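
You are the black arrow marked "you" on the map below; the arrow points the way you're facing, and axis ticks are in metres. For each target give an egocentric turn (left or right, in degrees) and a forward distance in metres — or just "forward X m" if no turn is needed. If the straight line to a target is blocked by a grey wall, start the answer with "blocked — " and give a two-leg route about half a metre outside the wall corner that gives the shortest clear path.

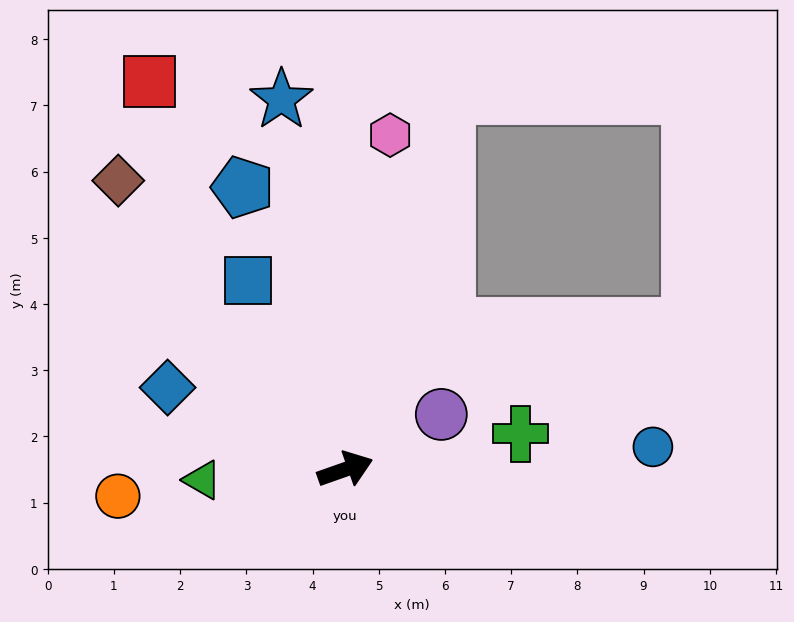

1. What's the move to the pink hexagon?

turn left 63°, forward 5.1 m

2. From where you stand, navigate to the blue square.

turn left 98°, forward 3.2 m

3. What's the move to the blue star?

turn left 80°, forward 5.7 m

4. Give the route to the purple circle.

turn left 10°, forward 1.7 m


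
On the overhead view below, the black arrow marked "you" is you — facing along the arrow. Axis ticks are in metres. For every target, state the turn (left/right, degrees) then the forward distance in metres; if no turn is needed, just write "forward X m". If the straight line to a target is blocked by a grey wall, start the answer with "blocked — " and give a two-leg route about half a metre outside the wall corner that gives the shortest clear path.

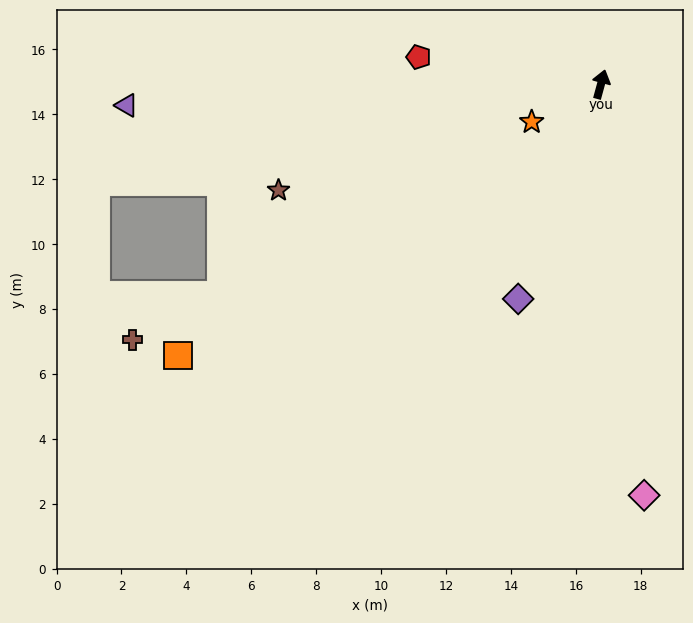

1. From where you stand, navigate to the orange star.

turn left 134°, forward 2.4 m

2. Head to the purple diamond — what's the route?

turn left 174°, forward 7.1 m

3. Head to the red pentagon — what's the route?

turn left 97°, forward 5.7 m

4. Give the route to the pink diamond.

turn right 159°, forward 12.7 m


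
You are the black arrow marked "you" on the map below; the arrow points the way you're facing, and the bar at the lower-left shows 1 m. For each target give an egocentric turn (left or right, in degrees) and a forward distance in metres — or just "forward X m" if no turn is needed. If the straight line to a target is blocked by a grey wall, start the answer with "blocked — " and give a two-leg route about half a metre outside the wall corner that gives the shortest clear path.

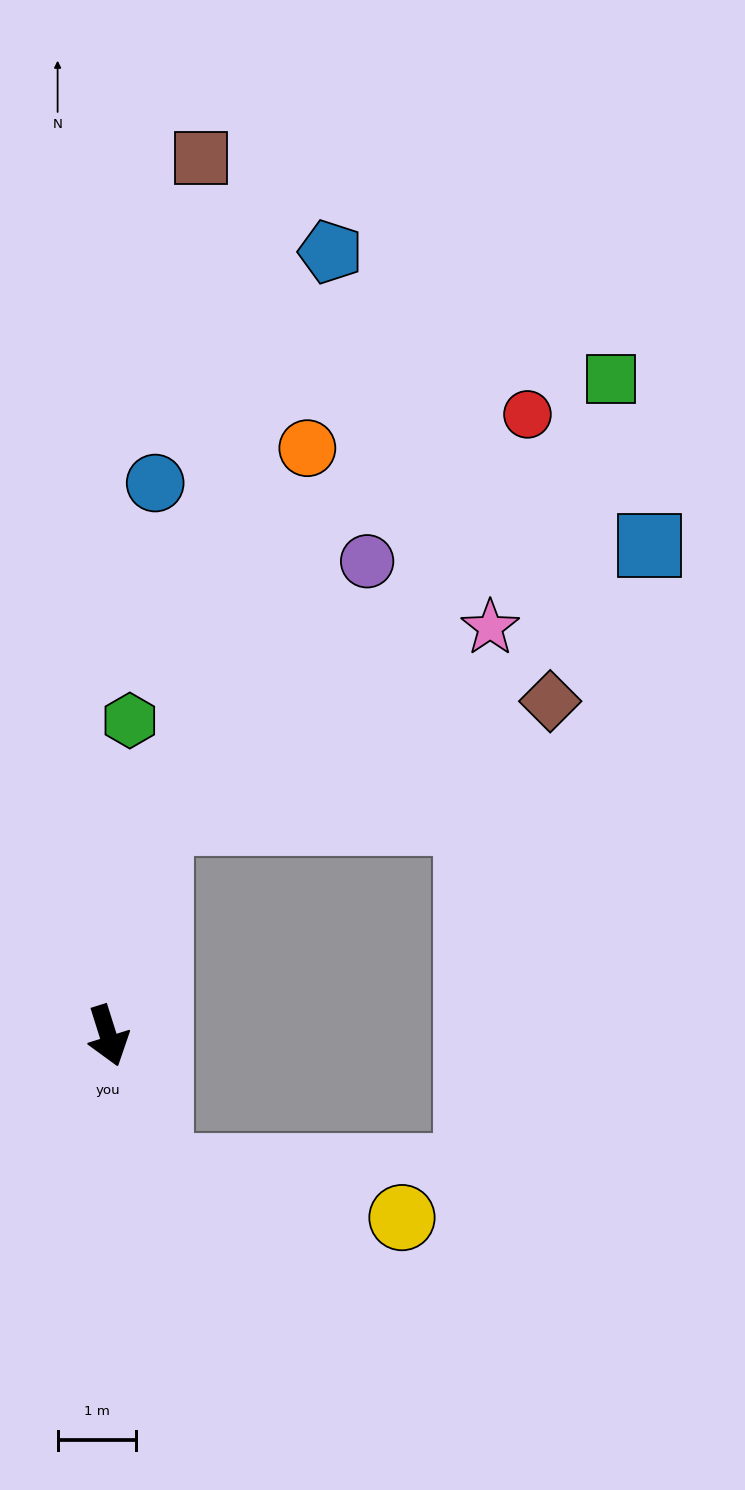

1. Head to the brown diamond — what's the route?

blocked — turn left 149°, forward 2.8 m, then turn right 59°, forward 5.2 m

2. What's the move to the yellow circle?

blocked — turn left 4°, forward 1.8 m, then turn left 57°, forward 3.2 m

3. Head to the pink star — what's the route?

blocked — turn left 149°, forward 2.8 m, then turn right 46°, forward 4.9 m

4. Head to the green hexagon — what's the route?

turn left 159°, forward 4.0 m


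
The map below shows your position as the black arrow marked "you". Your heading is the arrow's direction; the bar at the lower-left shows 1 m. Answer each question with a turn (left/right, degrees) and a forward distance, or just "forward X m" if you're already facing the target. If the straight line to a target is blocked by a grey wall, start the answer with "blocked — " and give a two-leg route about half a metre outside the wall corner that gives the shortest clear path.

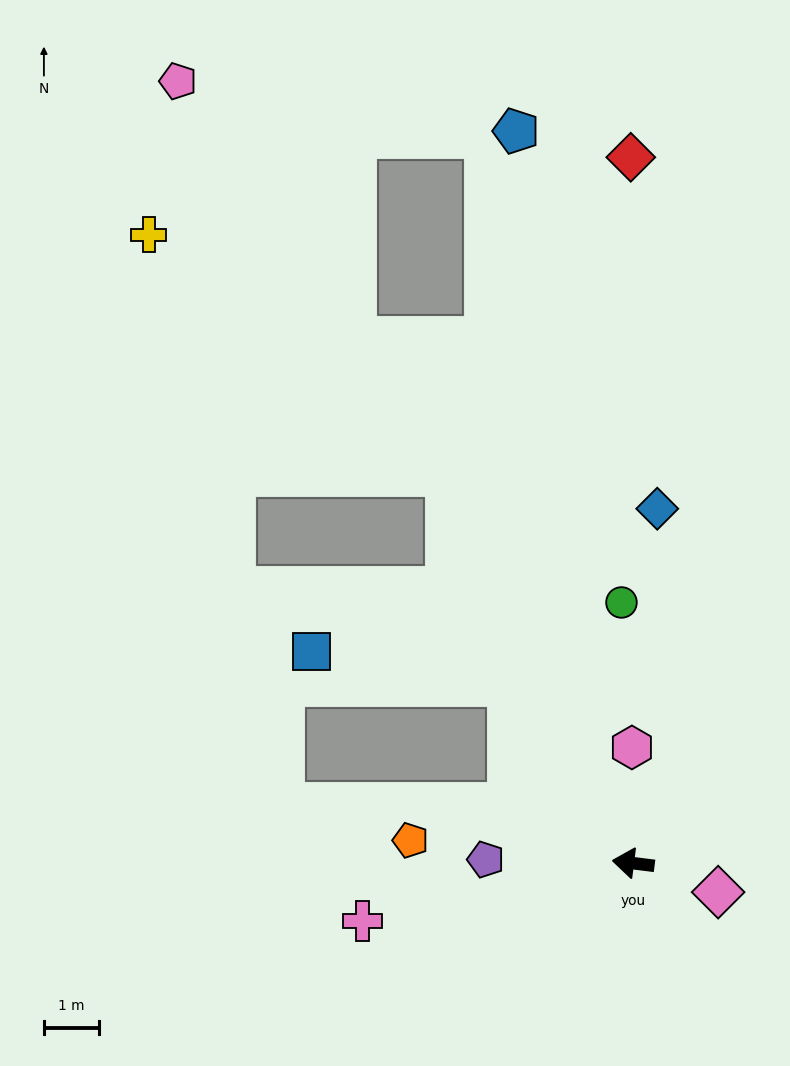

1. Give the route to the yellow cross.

blocked — turn right 58°, forward 7.9 m, then turn left 27°, forward 7.0 m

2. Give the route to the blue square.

blocked — turn right 48°, forward 4.0 m, then turn left 46°, forward 3.7 m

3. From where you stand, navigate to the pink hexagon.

turn right 82°, forward 2.1 m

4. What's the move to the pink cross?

turn left 19°, forward 5.1 m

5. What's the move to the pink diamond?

turn left 168°, forward 1.6 m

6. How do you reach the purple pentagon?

turn left 6°, forward 2.7 m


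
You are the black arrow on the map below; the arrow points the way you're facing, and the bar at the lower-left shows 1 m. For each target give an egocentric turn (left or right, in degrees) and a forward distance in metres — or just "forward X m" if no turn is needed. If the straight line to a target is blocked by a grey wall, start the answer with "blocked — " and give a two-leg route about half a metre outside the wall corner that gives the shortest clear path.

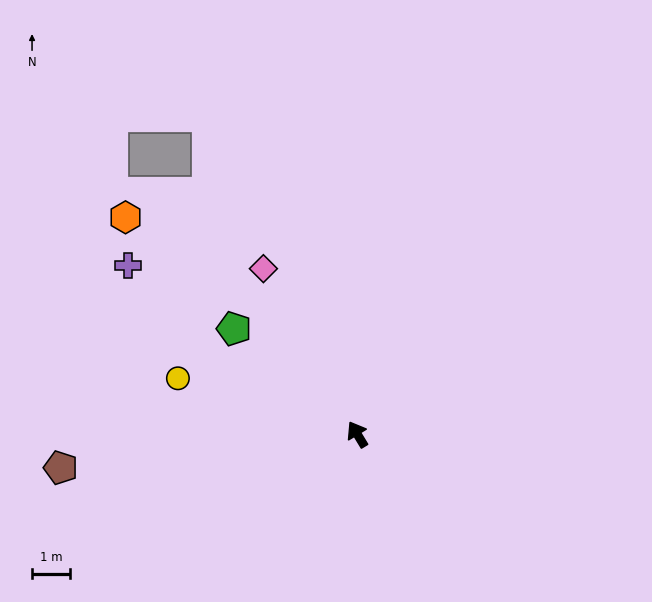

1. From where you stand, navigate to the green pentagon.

turn left 18°, forward 4.3 m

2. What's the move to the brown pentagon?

turn left 65°, forward 7.9 m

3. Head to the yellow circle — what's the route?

turn left 41°, forward 5.0 m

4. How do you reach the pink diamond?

forward 5.0 m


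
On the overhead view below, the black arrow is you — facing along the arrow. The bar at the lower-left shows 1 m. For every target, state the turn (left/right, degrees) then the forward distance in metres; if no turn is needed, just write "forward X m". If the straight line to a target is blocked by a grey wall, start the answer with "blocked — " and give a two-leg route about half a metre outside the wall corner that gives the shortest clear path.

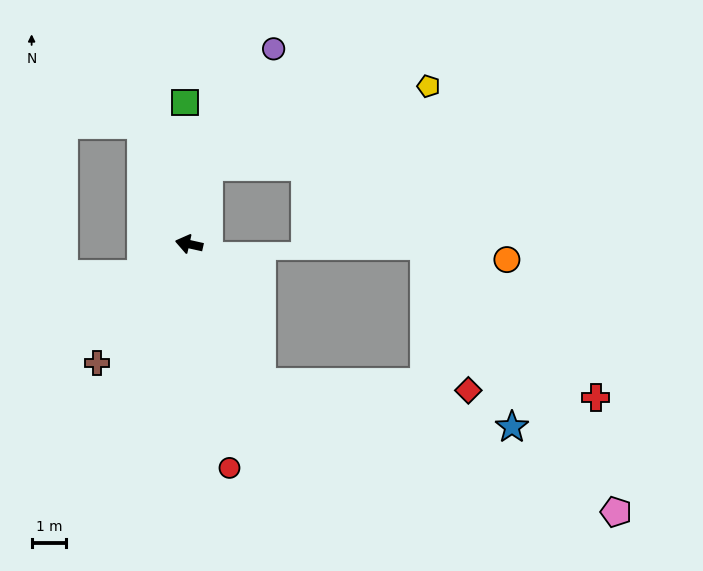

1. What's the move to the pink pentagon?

blocked — turn left 130°, forward 4.5 m, then turn left 43°, forward 11.0 m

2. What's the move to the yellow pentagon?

blocked — turn right 91°, forward 2.3 m, then turn right 56°, forward 6.8 m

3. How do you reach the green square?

turn right 76°, forward 4.1 m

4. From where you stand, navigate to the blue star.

blocked — turn left 130°, forward 4.5 m, then turn left 53°, forward 7.4 m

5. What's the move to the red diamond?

blocked — turn left 130°, forward 4.5 m, then turn left 60°, forward 6.0 m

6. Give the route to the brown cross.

turn left 65°, forward 4.4 m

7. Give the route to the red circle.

turn left 113°, forward 6.6 m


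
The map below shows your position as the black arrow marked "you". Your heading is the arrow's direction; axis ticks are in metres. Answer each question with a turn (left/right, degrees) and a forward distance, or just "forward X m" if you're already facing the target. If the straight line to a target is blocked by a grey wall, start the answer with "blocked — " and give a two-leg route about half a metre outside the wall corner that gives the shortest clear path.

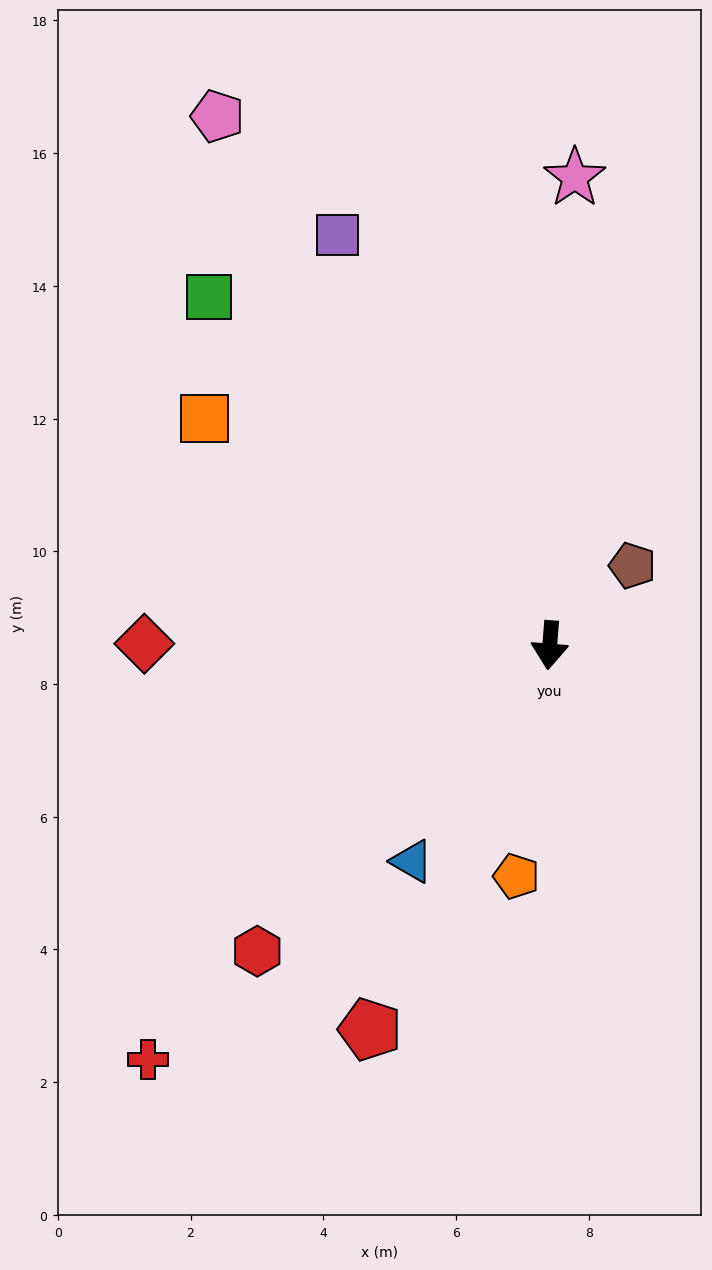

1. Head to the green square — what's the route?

turn right 131°, forward 7.3 m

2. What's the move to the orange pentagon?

turn right 4°, forward 3.5 m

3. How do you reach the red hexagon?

turn right 39°, forward 6.4 m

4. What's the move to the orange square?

turn right 119°, forward 6.2 m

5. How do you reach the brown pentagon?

turn left 139°, forward 1.7 m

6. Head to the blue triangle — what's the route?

turn right 28°, forward 3.9 m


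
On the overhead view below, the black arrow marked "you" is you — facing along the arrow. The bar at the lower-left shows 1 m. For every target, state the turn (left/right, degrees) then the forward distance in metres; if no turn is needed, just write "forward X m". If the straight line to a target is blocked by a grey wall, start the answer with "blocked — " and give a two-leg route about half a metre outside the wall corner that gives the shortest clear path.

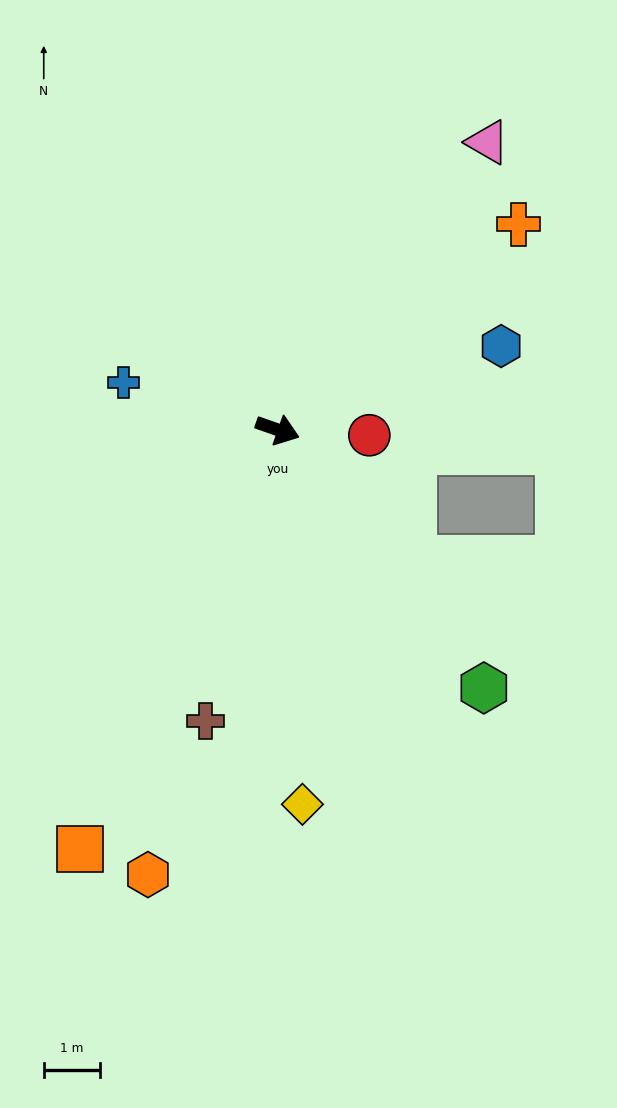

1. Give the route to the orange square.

turn right 96°, forward 8.2 m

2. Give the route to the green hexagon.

turn right 32°, forward 5.8 m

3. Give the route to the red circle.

turn left 16°, forward 1.6 m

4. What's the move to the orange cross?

turn left 60°, forward 5.6 m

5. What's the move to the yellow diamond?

turn right 67°, forward 6.6 m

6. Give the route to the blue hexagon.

turn left 40°, forward 4.2 m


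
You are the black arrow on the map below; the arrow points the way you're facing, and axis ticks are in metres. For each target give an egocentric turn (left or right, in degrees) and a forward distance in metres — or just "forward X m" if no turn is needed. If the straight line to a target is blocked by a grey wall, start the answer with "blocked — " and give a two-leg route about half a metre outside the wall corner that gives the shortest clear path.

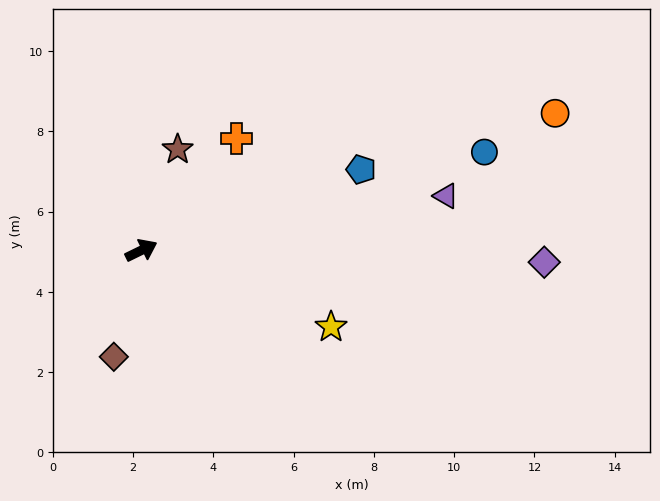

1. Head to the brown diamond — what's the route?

turn right 131°, forward 2.7 m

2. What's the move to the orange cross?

turn left 24°, forward 3.7 m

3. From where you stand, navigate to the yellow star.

turn right 48°, forward 5.1 m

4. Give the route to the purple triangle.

turn right 16°, forward 7.7 m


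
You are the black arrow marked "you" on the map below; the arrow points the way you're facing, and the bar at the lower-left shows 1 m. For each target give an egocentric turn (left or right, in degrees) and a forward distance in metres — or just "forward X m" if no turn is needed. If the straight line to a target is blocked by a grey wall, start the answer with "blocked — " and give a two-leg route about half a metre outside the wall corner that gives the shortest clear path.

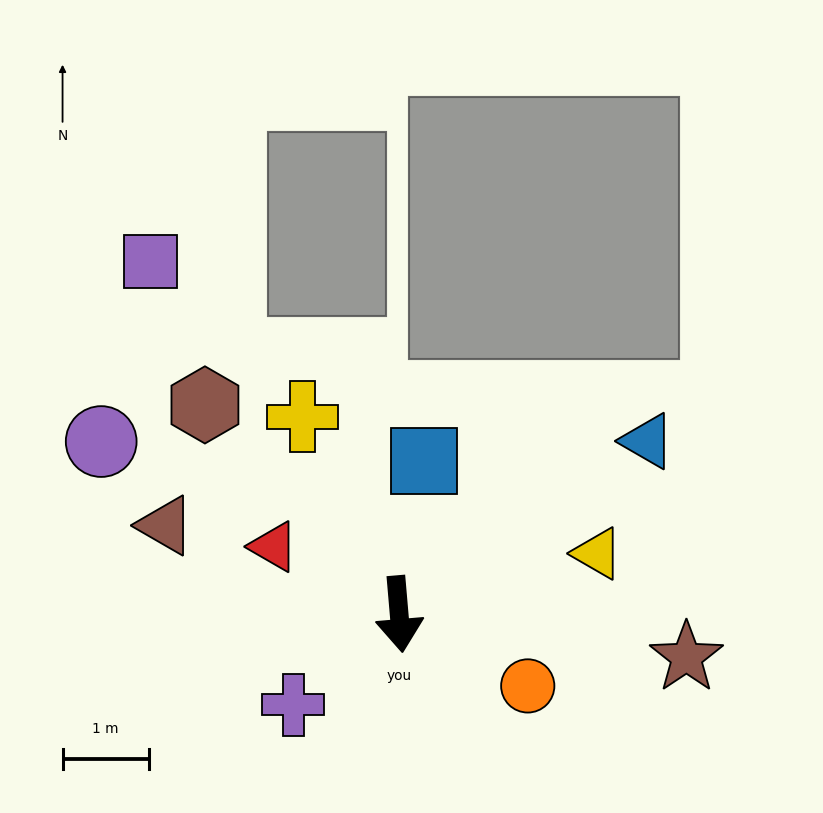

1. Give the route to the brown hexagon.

turn right 142°, forward 3.3 m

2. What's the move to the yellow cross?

turn right 159°, forward 2.6 m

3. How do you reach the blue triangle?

turn left 120°, forward 3.5 m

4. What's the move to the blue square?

turn left 166°, forward 1.8 m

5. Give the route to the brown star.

turn left 77°, forward 3.4 m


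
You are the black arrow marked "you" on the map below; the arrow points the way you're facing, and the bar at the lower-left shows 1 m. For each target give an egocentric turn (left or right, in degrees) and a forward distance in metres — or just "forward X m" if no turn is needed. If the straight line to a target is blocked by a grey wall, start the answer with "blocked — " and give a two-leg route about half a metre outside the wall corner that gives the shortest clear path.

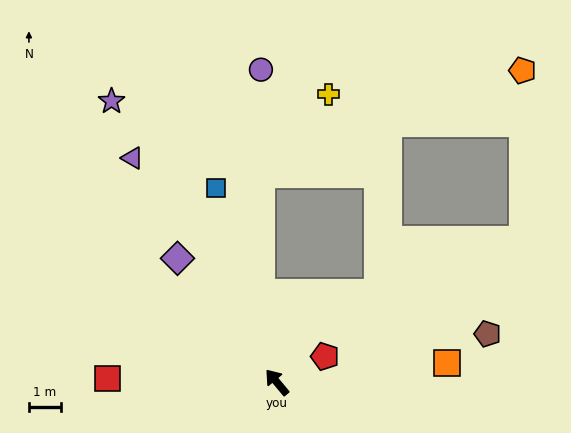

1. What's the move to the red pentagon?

turn right 102°, forward 1.7 m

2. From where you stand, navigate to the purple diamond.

forward 4.9 m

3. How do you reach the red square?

turn left 49°, forward 5.3 m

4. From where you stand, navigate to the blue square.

turn right 22°, forward 6.3 m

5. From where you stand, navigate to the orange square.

turn right 123°, forward 5.3 m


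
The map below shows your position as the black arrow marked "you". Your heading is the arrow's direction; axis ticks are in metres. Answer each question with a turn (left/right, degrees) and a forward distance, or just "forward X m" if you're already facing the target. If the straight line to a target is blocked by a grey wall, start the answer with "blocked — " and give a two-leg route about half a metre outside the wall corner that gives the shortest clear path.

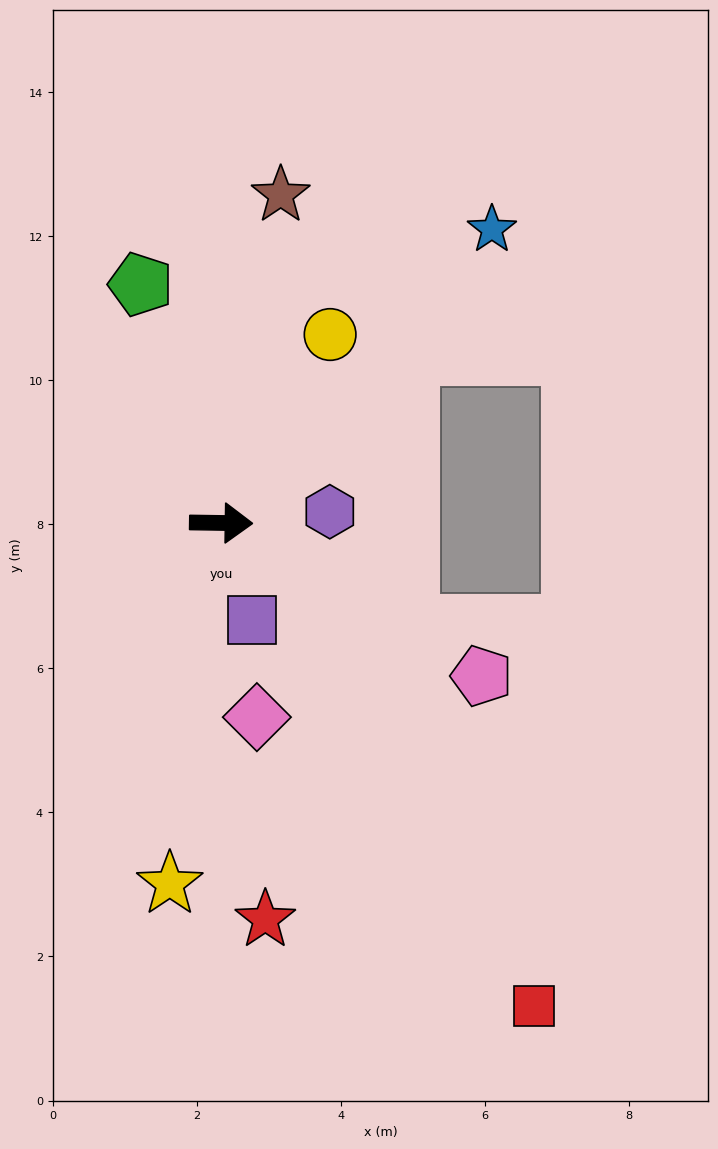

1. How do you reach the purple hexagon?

turn left 7°, forward 1.5 m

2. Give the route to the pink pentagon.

turn right 30°, forward 4.2 m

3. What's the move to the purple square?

turn right 72°, forward 1.4 m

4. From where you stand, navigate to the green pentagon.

turn left 110°, forward 3.5 m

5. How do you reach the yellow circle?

turn left 61°, forward 3.0 m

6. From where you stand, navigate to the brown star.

turn left 81°, forward 4.6 m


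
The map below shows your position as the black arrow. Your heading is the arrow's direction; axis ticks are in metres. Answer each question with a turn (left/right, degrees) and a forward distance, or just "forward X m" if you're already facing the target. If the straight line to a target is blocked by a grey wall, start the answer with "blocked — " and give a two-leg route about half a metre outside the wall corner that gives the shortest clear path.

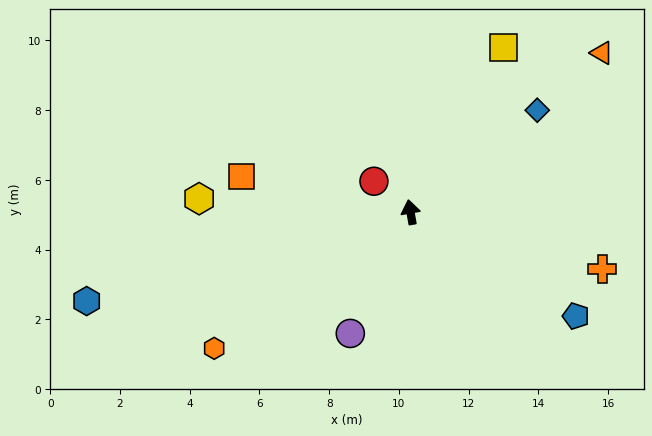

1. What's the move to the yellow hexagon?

turn left 76°, forward 6.1 m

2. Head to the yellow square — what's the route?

turn right 39°, forward 5.4 m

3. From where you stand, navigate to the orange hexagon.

turn left 115°, forward 6.9 m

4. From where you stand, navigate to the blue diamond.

turn right 61°, forward 4.7 m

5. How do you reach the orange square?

turn left 68°, forward 5.0 m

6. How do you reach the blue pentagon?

turn right 132°, forward 5.6 m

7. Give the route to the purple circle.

turn left 144°, forward 3.9 m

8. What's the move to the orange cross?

turn right 116°, forward 5.7 m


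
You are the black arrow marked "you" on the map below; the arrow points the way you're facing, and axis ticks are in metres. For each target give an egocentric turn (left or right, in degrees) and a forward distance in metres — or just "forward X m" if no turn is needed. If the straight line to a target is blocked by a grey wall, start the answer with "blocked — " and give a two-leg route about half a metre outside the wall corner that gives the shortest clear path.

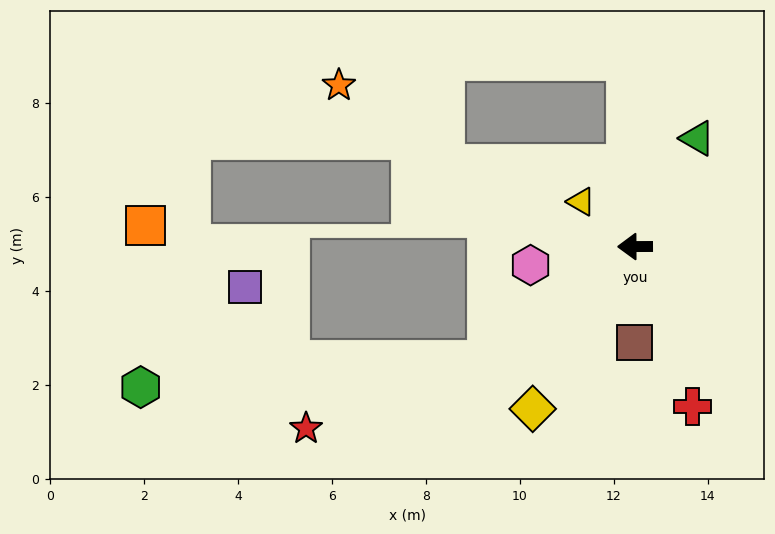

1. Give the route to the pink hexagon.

turn left 10°, forward 2.3 m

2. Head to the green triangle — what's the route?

turn right 120°, forward 2.7 m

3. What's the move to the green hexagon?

blocked — turn left 37°, forward 4.0 m, then turn right 33°, forward 7.4 m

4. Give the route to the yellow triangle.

turn right 40°, forward 1.5 m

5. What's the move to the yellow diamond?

turn left 58°, forward 4.1 m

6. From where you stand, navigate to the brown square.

turn left 89°, forward 2.0 m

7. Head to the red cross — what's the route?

turn left 109°, forward 3.6 m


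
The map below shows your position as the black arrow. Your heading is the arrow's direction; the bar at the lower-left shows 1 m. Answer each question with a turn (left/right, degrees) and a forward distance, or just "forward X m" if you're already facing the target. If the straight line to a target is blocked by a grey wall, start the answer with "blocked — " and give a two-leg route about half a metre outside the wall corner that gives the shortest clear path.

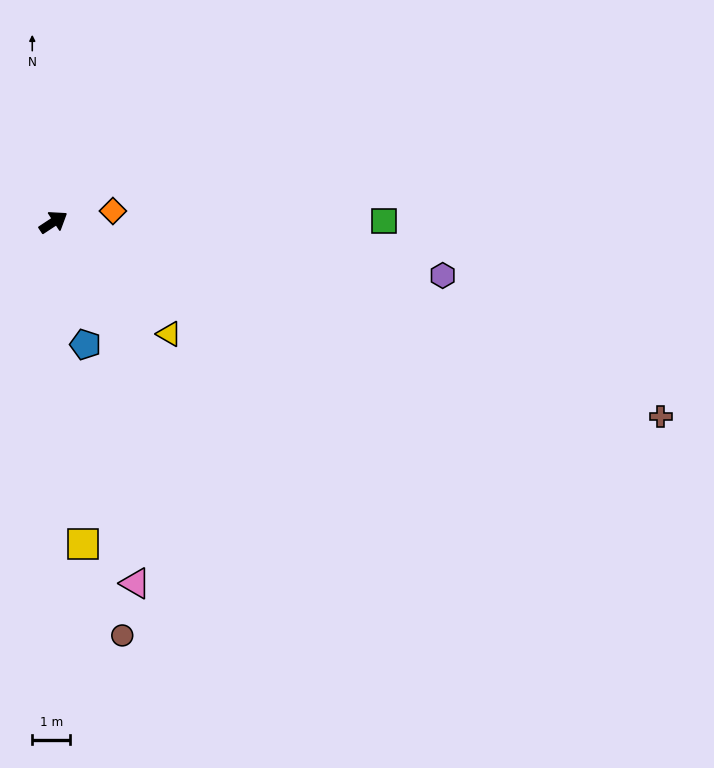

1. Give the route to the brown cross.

turn right 51°, forward 16.9 m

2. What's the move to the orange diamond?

turn right 23°, forward 1.6 m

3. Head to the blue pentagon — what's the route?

turn right 109°, forward 3.3 m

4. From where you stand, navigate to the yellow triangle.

turn right 77°, forward 4.3 m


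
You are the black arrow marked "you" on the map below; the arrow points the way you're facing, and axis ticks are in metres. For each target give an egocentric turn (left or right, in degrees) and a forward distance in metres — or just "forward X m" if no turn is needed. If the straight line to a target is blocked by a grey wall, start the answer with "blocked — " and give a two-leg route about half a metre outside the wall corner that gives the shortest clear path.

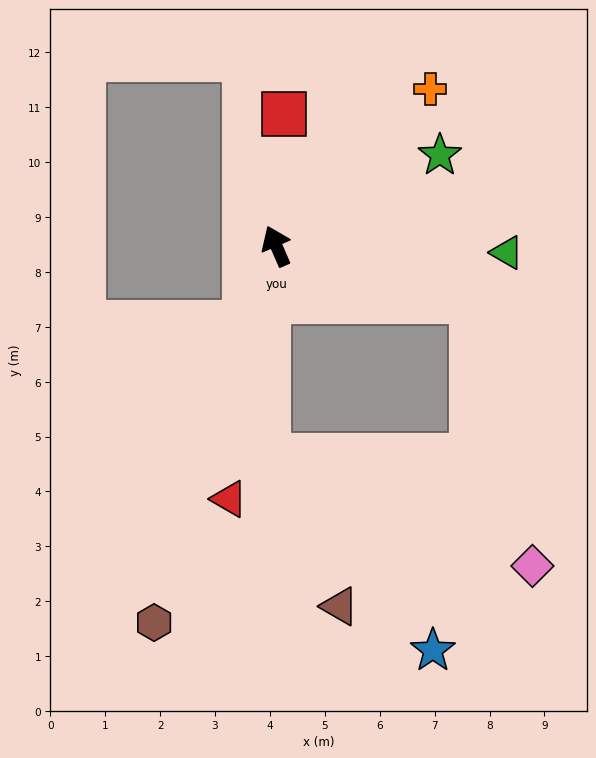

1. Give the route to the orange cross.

turn right 68°, forward 4.0 m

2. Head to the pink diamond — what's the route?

blocked — turn right 129°, forward 3.7 m, then turn right 62°, forward 5.0 m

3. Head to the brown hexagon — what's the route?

turn left 139°, forward 7.2 m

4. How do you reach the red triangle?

turn left 146°, forward 4.7 m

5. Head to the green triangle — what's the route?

turn right 115°, forward 4.2 m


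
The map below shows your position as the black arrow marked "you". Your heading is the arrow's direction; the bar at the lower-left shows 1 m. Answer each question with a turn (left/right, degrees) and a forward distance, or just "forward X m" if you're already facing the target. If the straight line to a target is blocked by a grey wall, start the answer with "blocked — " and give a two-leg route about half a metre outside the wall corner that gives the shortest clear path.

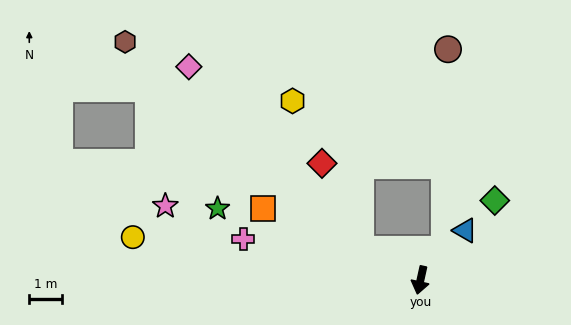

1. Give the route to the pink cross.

turn right 91°, forward 5.6 m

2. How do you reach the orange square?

turn right 102°, forward 5.3 m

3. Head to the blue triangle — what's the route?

turn left 151°, forward 2.0 m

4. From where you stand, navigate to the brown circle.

blocked — turn left 155°, forward 1.2 m, then turn left 36°, forward 6.1 m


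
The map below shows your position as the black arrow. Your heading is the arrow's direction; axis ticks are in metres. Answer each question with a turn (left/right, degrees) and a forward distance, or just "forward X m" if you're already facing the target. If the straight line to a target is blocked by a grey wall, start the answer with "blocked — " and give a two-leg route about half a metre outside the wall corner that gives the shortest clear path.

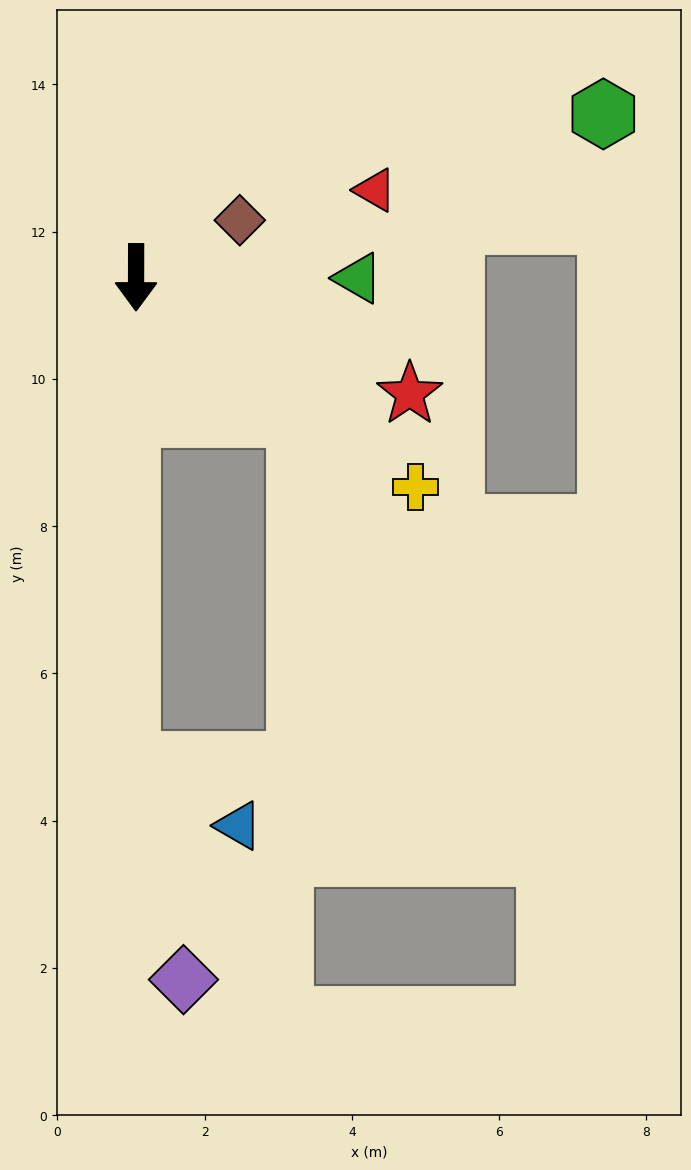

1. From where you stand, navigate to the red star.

turn left 67°, forward 4.0 m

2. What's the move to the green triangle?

turn left 90°, forward 3.0 m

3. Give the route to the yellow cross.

turn left 53°, forward 4.7 m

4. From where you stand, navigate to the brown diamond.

turn left 119°, forward 1.6 m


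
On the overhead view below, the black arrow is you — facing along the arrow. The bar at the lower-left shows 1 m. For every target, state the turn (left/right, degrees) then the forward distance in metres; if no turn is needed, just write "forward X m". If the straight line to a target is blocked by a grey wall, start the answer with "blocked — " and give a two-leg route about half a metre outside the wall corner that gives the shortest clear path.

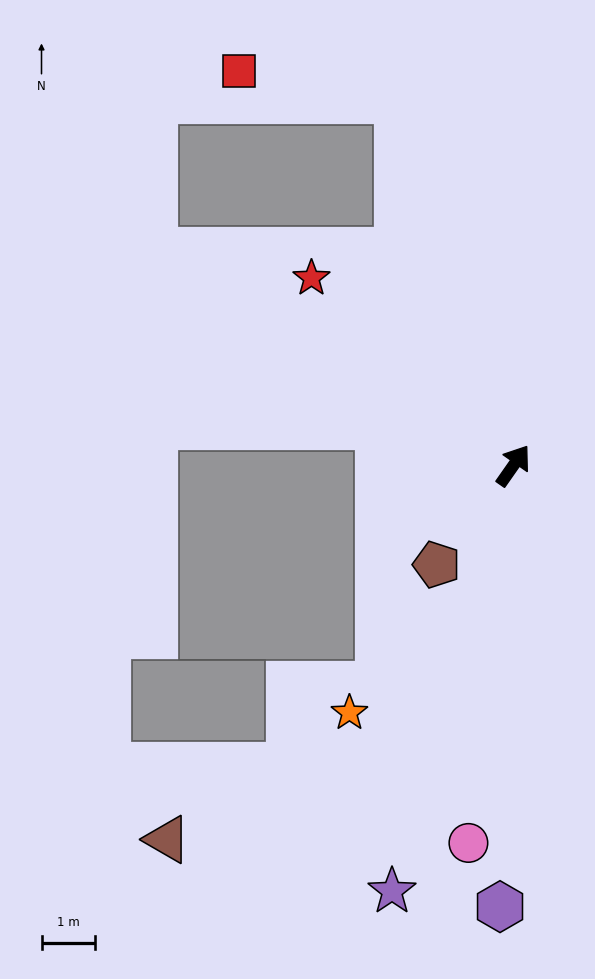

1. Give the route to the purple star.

turn right 161°, forward 8.3 m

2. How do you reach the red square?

blocked — turn left 53°, forward 7.1 m, then turn left 61°, forward 3.0 m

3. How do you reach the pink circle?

turn right 152°, forward 7.1 m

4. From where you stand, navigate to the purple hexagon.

turn right 147°, forward 8.2 m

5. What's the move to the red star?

turn left 82°, forward 5.1 m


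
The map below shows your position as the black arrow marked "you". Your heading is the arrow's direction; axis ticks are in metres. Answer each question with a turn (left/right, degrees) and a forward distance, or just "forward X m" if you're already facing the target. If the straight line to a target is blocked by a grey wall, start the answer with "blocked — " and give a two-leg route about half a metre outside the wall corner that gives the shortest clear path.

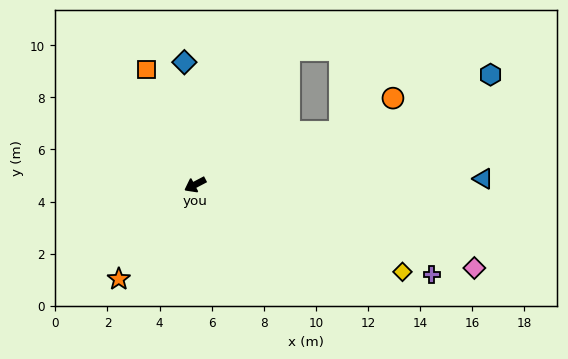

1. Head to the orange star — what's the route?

turn left 23°, forward 4.7 m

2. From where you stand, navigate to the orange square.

turn right 95°, forward 4.8 m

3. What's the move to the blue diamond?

turn right 113°, forward 4.7 m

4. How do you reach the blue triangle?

turn left 153°, forward 11.1 m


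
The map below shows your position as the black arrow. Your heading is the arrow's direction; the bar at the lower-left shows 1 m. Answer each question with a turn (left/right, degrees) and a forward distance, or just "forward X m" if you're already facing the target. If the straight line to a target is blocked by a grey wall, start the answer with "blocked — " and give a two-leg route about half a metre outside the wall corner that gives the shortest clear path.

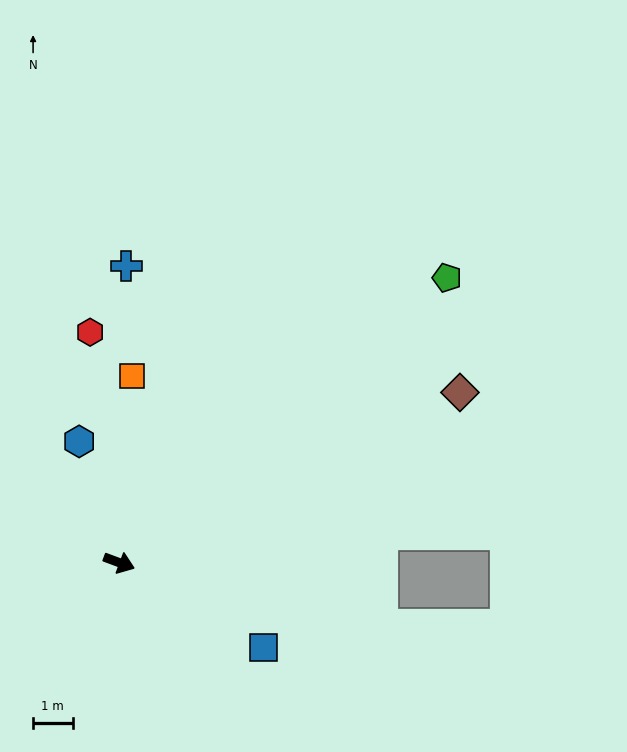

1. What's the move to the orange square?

turn left 106°, forward 4.7 m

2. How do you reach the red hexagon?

turn left 118°, forward 5.9 m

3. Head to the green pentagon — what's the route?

turn left 61°, forward 11.0 m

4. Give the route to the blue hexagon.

turn left 129°, forward 3.2 m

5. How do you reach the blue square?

turn right 10°, forward 4.2 m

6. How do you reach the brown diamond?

turn left 47°, forward 9.7 m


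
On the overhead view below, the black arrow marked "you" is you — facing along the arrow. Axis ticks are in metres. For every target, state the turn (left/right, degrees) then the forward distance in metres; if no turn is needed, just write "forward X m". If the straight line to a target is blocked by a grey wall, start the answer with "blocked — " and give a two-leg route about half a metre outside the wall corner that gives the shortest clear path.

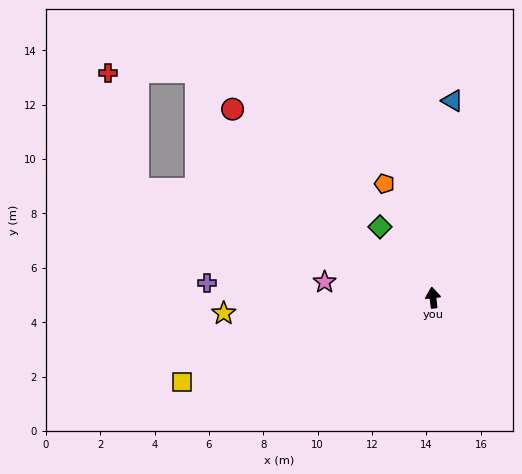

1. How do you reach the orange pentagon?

turn left 16°, forward 4.6 m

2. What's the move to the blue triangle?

turn right 12°, forward 7.3 m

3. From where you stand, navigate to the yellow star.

turn left 88°, forward 7.7 m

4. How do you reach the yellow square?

turn left 102°, forward 9.7 m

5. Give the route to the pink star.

turn left 75°, forward 4.0 m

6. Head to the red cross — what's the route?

blocked — turn left 63°, forward 11.6 m, then turn right 55°, forward 4.4 m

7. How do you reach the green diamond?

turn left 30°, forward 3.3 m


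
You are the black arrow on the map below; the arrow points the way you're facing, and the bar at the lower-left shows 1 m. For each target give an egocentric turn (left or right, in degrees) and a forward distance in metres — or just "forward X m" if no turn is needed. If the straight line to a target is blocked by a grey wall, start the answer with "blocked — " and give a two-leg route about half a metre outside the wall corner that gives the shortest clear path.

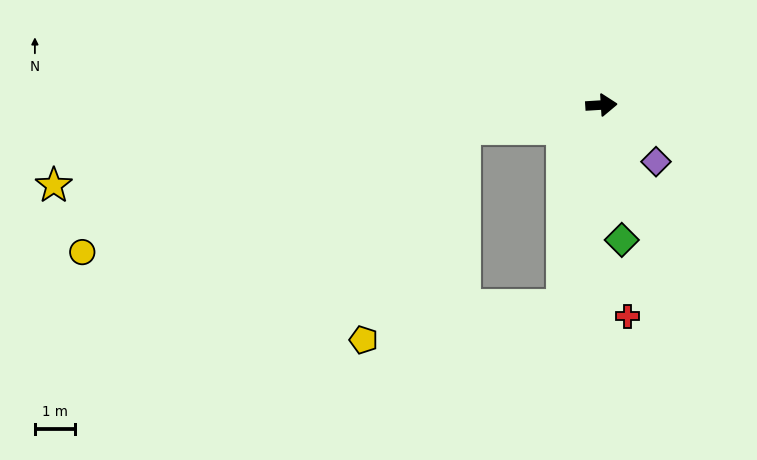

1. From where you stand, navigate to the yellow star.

turn right 175°, forward 13.8 m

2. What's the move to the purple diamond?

turn right 50°, forward 2.0 m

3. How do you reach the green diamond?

turn right 85°, forward 3.4 m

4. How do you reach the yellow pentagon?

blocked — turn right 174°, forward 3.5 m, then turn left 55°, forward 5.9 m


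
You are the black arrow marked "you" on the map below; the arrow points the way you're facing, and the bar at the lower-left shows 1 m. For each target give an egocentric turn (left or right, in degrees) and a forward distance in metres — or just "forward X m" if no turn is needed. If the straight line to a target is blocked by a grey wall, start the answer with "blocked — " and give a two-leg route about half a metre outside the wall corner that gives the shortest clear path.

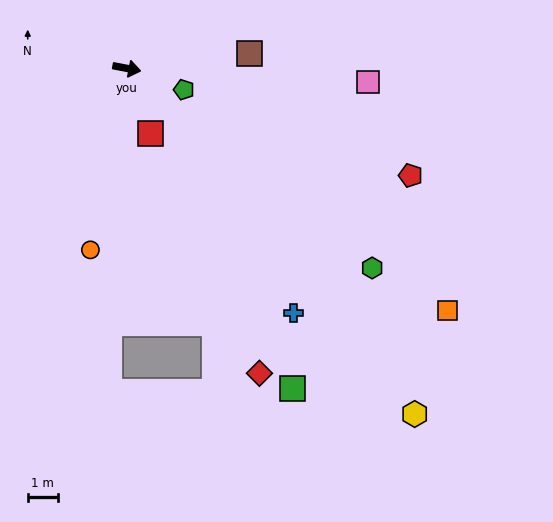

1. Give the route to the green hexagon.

turn right 28°, forward 10.4 m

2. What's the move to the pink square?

turn left 7°, forward 8.0 m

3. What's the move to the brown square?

turn left 18°, forward 4.1 m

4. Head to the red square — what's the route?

turn right 59°, forward 2.3 m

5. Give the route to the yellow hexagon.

turn right 39°, forward 14.8 m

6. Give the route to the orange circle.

turn right 90°, forward 6.1 m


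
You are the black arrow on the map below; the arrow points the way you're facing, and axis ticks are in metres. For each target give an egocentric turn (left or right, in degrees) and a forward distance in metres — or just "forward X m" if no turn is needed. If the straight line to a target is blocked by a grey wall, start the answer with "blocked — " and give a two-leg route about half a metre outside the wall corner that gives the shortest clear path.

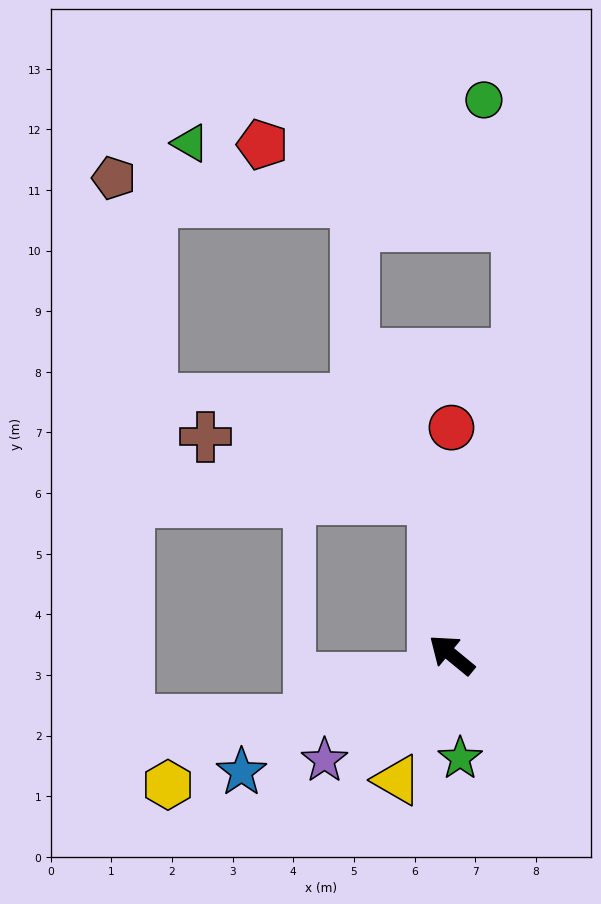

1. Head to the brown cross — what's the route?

blocked — turn right 44°, forward 2.6 m, then turn left 68°, forward 3.9 m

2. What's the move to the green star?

turn left 134°, forward 1.7 m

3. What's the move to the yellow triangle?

turn left 106°, forward 2.3 m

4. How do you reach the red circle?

turn right 51°, forward 3.7 m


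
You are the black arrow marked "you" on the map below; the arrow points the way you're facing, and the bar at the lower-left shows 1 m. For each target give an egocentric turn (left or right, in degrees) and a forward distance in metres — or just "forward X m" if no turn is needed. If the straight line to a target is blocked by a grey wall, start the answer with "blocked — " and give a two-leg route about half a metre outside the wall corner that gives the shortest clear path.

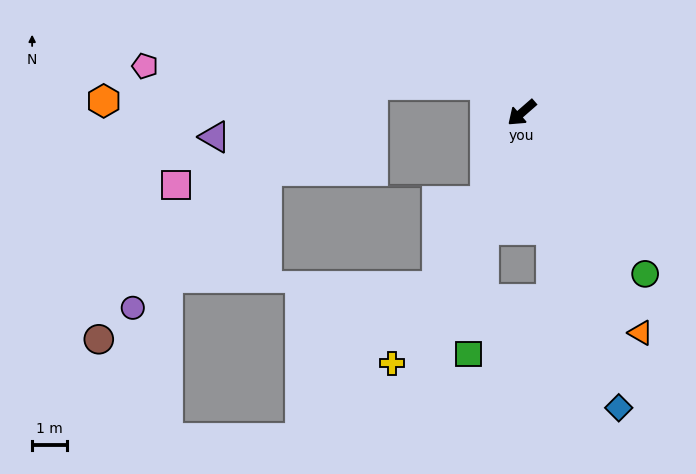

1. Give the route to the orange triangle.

turn left 77°, forward 7.1 m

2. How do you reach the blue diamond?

turn left 67°, forward 8.8 m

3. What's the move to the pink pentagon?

blocked — turn right 78°, forward 1.3 m, then turn left 34°, forward 9.7 m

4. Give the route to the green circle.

turn left 86°, forward 5.8 m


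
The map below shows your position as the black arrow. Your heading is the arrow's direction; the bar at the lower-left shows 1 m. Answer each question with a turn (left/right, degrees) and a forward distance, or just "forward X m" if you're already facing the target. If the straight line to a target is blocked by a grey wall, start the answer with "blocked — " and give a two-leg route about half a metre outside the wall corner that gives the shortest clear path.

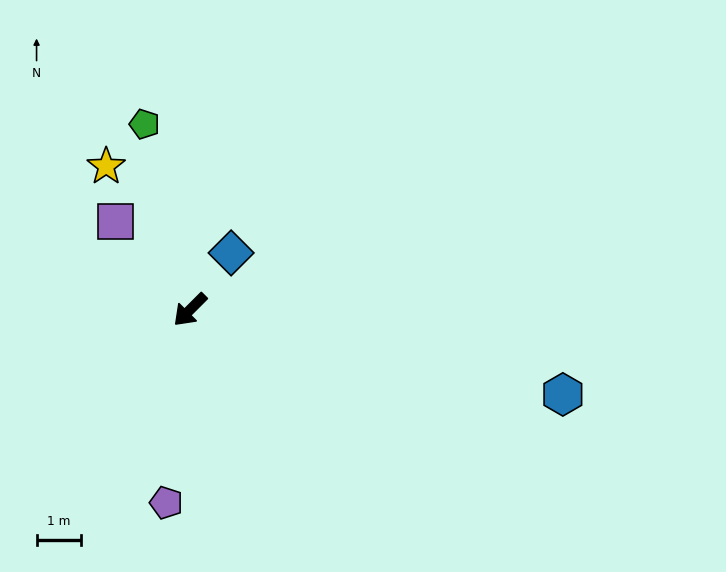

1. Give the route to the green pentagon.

turn right 121°, forward 4.3 m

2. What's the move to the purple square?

turn right 95°, forward 2.6 m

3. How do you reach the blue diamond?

turn right 171°, forward 1.6 m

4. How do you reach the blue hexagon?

turn left 122°, forward 8.5 m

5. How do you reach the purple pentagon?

turn left 38°, forward 4.3 m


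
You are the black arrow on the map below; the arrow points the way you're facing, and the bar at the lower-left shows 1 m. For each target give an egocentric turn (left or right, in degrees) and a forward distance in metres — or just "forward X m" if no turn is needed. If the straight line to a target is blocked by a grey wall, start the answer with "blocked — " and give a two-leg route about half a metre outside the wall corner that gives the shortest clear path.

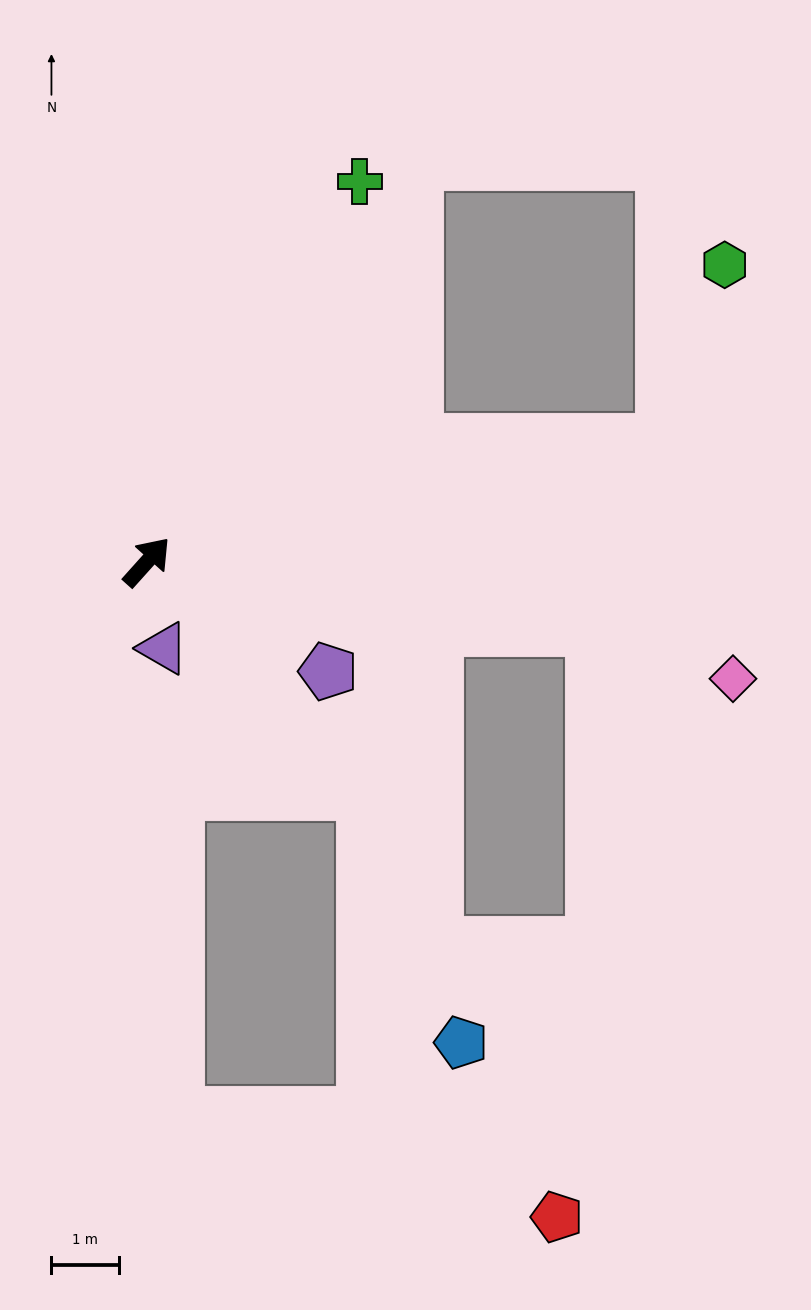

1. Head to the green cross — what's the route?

turn left 13°, forward 6.4 m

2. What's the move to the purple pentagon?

turn right 79°, forward 3.1 m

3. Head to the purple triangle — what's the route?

turn right 127°, forward 1.3 m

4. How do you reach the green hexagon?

blocked — turn right 35°, forward 7.8 m, then turn left 58°, forward 2.8 m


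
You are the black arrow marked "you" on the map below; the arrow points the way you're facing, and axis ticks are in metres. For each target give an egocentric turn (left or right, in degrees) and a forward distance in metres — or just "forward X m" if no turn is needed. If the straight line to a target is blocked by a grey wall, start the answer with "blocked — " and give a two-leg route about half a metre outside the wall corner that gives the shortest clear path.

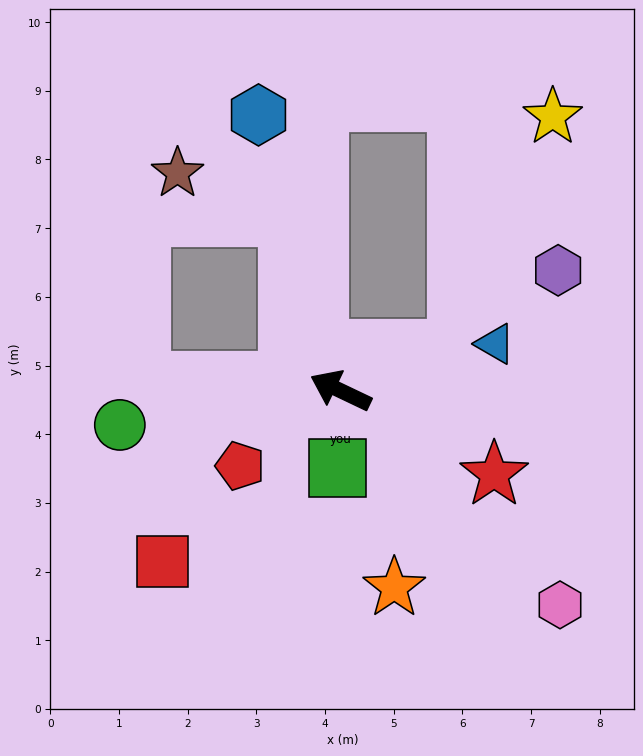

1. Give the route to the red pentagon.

turn left 62°, forward 1.8 m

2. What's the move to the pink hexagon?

turn left 161°, forward 4.5 m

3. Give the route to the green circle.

turn left 34°, forward 3.3 m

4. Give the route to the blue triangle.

turn right 138°, forward 2.4 m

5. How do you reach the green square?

turn left 113°, forward 1.1 m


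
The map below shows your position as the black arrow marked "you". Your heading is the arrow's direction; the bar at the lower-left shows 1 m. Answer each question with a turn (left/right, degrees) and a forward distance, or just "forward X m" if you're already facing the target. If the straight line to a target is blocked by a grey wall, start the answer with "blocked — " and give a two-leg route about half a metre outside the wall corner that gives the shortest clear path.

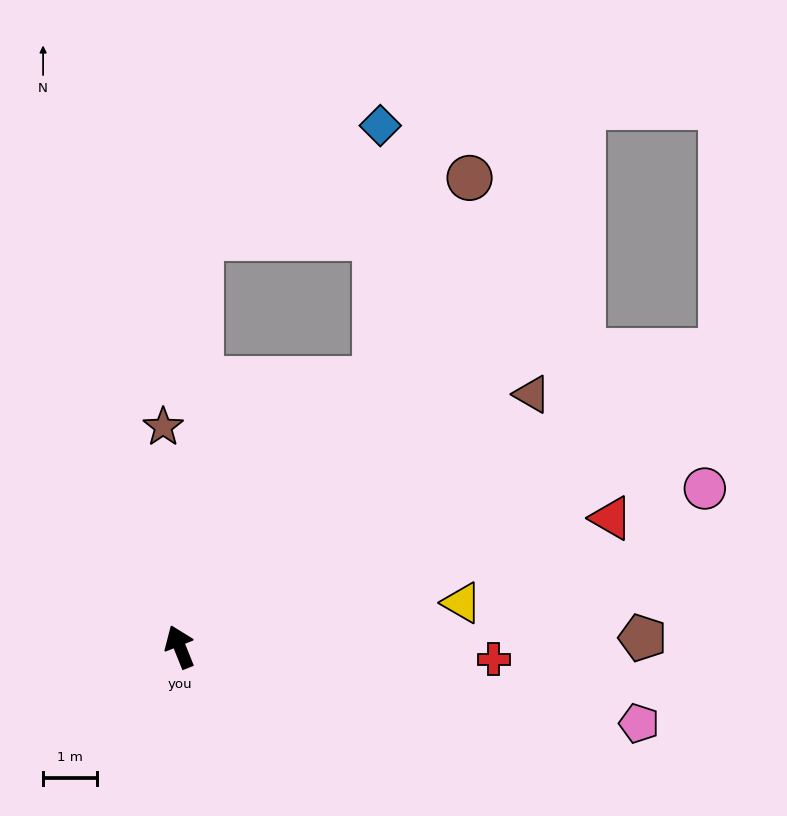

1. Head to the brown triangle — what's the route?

turn right 76°, forward 8.0 m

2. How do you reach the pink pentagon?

turn right 121°, forward 8.6 m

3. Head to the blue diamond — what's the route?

blocked — turn right 58°, forward 6.1 m, then turn left 35°, forward 4.7 m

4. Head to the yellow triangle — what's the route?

turn right 103°, forward 5.3 m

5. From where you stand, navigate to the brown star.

turn right 18°, forward 4.1 m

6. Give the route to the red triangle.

turn right 95°, forward 8.3 m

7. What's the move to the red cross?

turn right 114°, forward 5.8 m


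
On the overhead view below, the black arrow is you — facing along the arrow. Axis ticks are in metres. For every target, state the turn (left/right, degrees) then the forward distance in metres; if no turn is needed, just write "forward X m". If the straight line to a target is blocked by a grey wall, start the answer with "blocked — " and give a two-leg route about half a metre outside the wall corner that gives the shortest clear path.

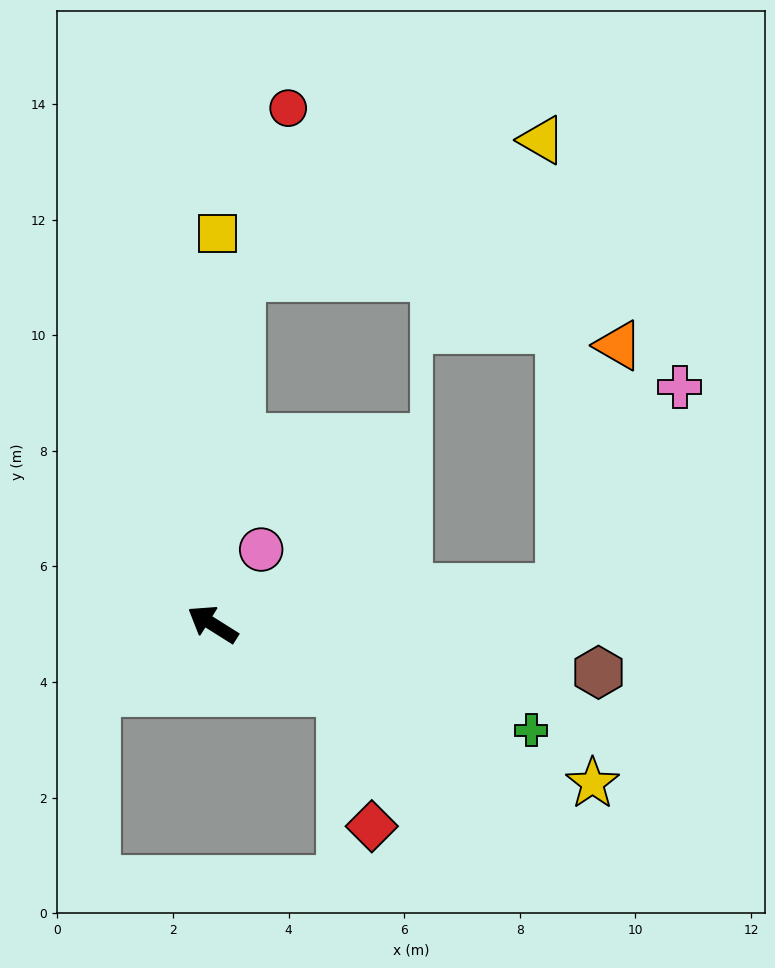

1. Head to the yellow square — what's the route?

turn right 59°, forward 6.8 m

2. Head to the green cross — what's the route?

turn right 166°, forward 5.8 m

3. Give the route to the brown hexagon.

turn right 155°, forward 6.7 m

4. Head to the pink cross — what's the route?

blocked — turn right 142°, forward 6.0 m, then turn left 53°, forward 4.1 m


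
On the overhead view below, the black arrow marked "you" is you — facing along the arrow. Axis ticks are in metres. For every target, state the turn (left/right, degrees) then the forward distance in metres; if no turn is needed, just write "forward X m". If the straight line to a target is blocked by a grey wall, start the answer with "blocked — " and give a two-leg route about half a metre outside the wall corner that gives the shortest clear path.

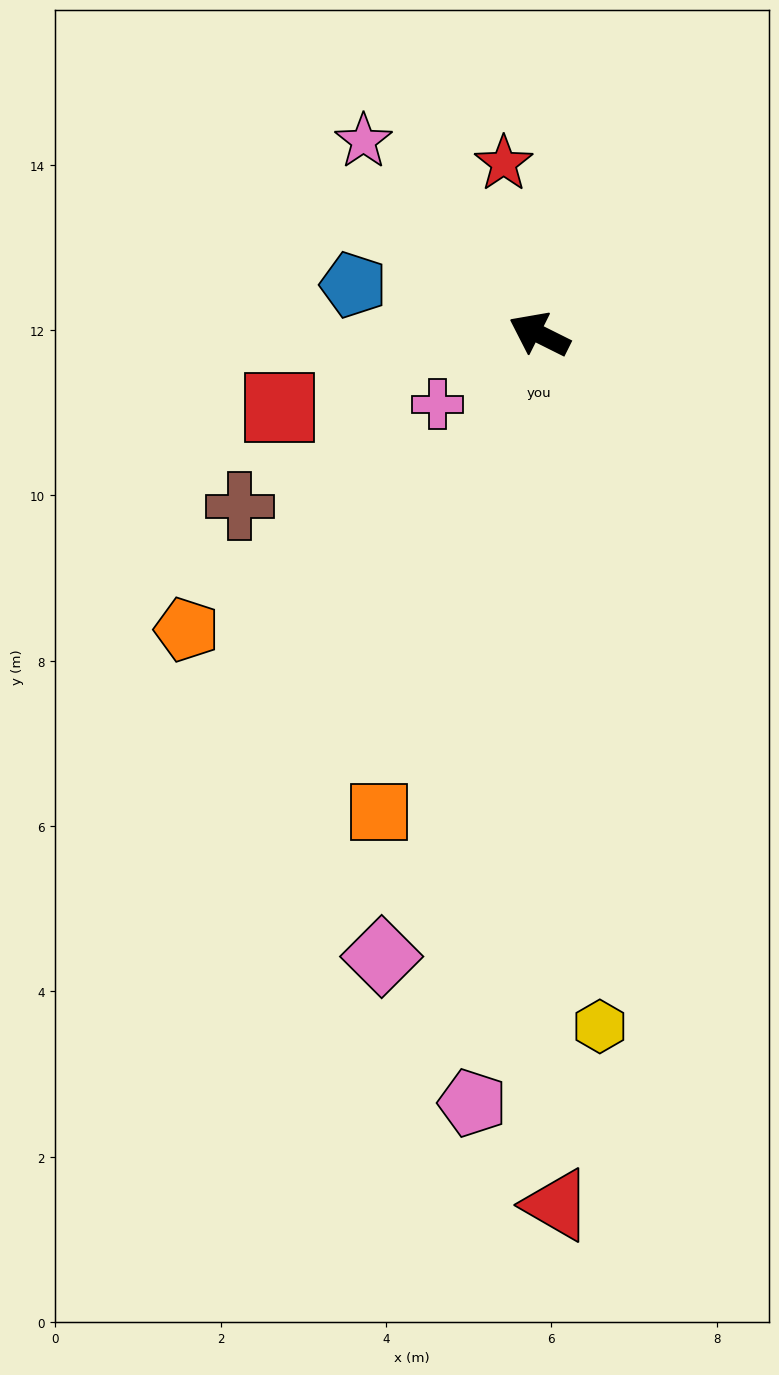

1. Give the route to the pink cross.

turn left 61°, forward 1.5 m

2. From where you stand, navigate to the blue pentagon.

turn left 12°, forward 2.3 m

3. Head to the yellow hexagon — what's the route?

turn left 122°, forward 8.4 m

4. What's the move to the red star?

turn right 52°, forward 2.1 m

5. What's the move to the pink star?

turn right 21°, forward 3.2 m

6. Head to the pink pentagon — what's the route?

turn left 112°, forward 9.3 m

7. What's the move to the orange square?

turn left 98°, forward 6.1 m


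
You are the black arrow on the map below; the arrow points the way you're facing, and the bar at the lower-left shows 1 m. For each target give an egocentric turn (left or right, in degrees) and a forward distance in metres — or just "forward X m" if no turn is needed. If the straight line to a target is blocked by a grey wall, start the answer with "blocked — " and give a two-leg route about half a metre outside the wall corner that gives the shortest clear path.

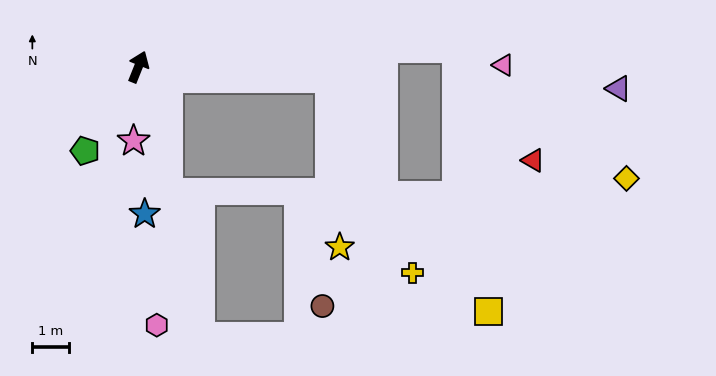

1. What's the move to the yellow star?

blocked — turn right 71°, forward 5.3 m, then turn right 84°, forward 4.7 m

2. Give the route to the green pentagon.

turn left 169°, forward 2.7 m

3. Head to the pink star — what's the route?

turn right 162°, forward 2.0 m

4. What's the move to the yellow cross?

blocked — turn right 71°, forward 5.3 m, then turn right 65°, forward 5.8 m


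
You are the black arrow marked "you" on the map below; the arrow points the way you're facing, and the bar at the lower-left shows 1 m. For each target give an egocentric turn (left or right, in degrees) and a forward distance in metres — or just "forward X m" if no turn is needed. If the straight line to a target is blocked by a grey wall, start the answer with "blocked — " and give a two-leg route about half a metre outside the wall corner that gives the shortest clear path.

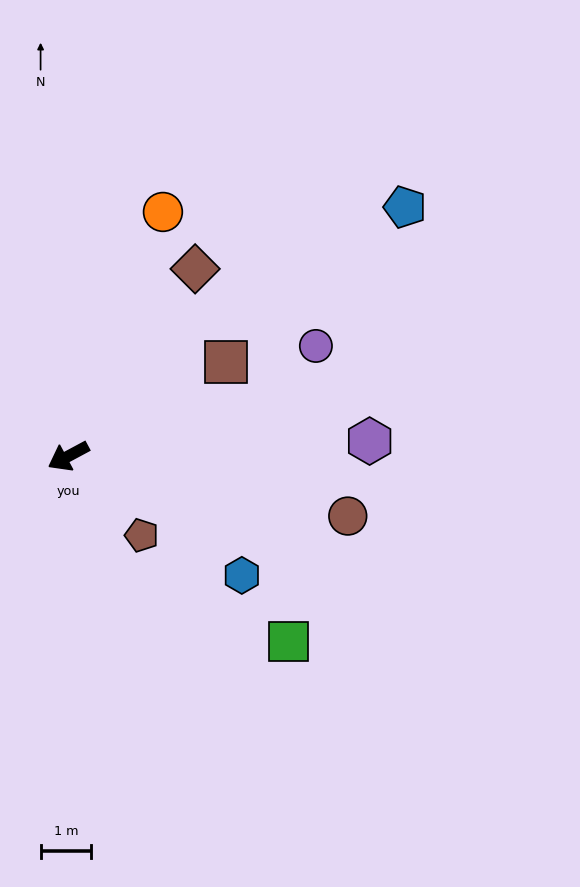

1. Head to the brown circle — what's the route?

turn left 140°, forward 5.6 m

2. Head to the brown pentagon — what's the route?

turn left 105°, forward 2.1 m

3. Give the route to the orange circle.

turn right 139°, forward 5.2 m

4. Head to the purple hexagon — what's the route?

turn left 155°, forward 6.0 m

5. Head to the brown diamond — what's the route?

turn right 152°, forward 4.5 m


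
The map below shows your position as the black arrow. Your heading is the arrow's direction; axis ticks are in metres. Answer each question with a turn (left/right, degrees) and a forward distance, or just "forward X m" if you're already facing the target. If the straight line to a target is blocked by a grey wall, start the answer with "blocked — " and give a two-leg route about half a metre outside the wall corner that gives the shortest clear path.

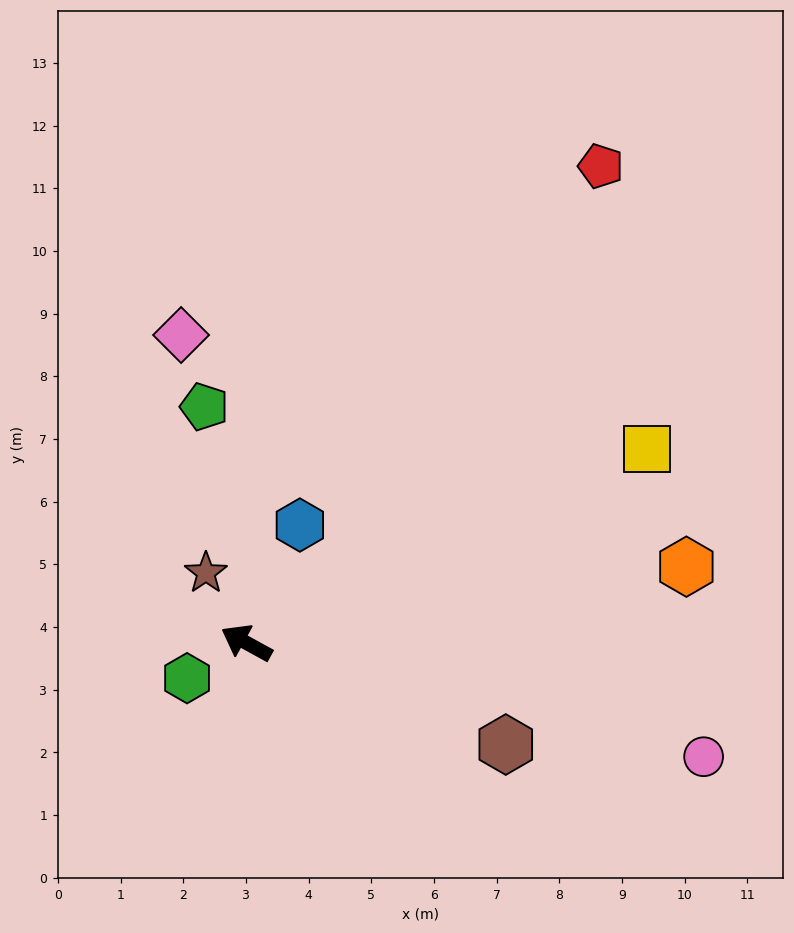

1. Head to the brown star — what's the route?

turn right 31°, forward 1.3 m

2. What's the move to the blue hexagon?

turn right 86°, forward 2.1 m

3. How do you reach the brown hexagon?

turn right 173°, forward 4.4 m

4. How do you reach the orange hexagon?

turn right 141°, forward 7.1 m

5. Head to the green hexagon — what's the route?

turn left 60°, forward 1.1 m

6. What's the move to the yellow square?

turn right 125°, forward 7.1 m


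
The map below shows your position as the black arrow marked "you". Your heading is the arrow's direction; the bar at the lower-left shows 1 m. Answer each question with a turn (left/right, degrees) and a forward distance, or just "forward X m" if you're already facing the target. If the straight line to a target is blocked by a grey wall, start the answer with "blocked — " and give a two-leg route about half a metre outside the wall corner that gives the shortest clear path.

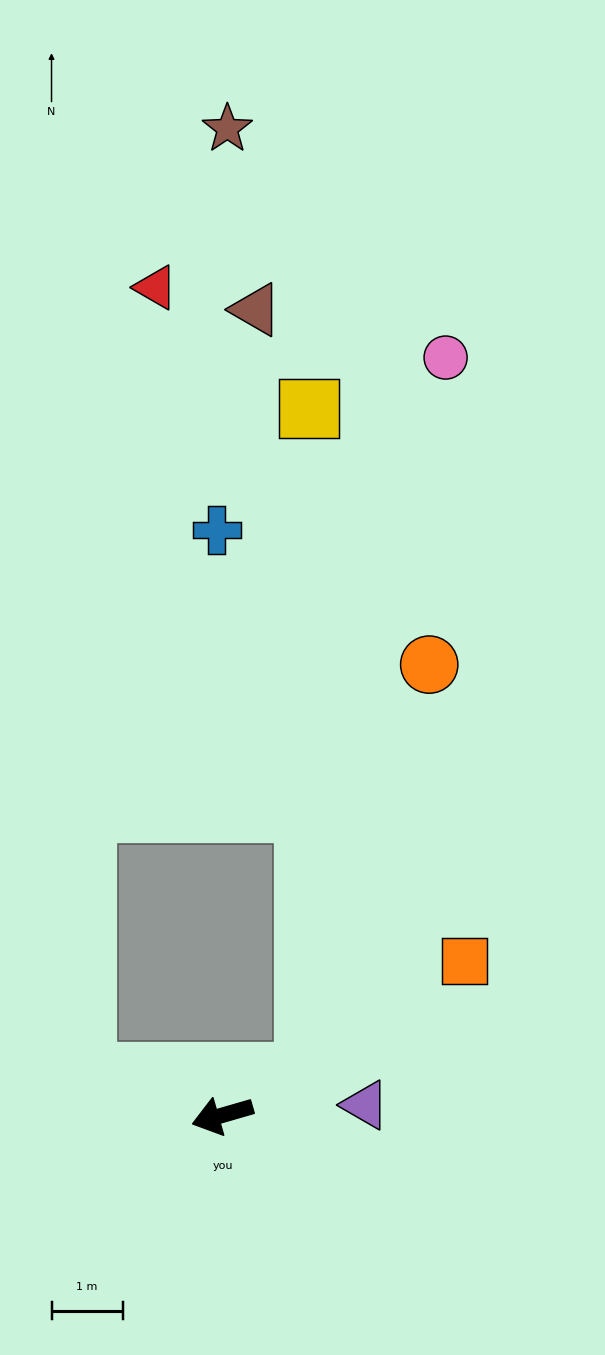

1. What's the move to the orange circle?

blocked — turn right 169°, forward 1.3 m, then turn left 46°, forward 6.0 m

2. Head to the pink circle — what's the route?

blocked — turn right 169°, forward 1.3 m, then turn left 52°, forward 10.3 m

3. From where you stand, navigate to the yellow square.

blocked — turn right 169°, forward 1.3 m, then turn left 63°, forward 9.4 m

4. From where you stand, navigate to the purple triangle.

turn left 168°, forward 2.0 m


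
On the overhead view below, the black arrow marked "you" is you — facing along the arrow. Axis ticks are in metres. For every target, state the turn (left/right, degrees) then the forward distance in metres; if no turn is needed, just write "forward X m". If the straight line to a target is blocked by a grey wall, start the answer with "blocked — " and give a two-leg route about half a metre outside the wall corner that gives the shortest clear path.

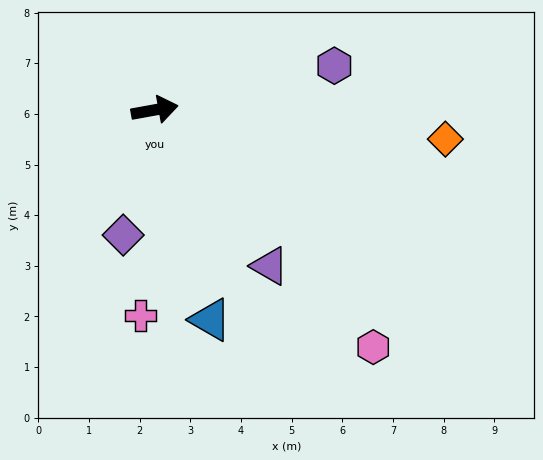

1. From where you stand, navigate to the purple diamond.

turn right 114°, forward 2.5 m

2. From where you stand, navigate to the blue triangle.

turn right 85°, forward 4.3 m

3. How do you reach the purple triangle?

turn right 64°, forward 3.8 m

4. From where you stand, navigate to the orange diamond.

turn right 16°, forward 5.8 m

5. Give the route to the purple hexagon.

turn left 4°, forward 3.7 m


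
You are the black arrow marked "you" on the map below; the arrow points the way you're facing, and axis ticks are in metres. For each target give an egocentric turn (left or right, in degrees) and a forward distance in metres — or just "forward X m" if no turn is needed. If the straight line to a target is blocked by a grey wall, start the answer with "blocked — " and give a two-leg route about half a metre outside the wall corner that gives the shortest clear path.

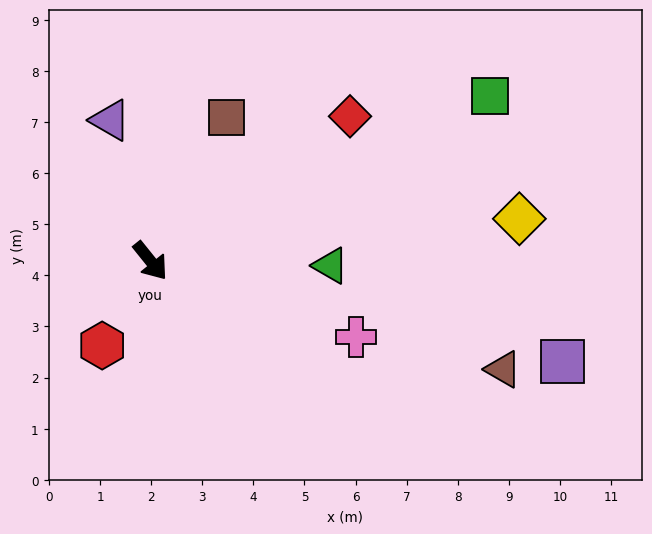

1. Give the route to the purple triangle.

turn left 157°, forward 2.9 m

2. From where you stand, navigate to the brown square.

turn left 113°, forward 3.2 m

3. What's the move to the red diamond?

turn left 87°, forward 4.8 m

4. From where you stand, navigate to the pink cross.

turn left 31°, forward 4.3 m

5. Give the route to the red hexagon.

turn right 69°, forward 1.9 m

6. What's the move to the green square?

turn left 77°, forward 7.4 m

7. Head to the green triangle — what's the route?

turn left 50°, forward 3.5 m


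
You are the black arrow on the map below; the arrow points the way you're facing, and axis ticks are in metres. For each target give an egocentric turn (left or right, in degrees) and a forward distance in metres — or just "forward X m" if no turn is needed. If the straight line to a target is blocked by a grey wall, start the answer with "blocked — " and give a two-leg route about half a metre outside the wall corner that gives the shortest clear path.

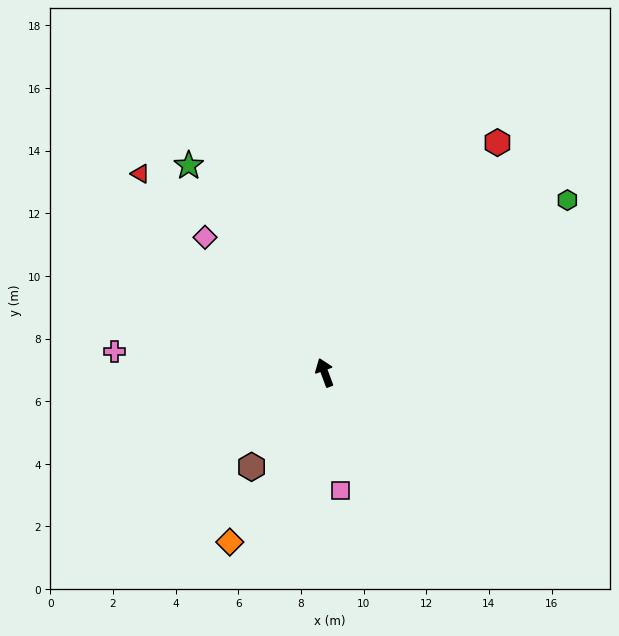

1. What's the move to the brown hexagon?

turn left 122°, forward 3.8 m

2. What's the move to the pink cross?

turn left 64°, forward 6.7 m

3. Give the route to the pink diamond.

turn left 21°, forward 5.8 m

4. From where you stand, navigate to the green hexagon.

turn right 75°, forward 9.5 m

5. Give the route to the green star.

turn left 13°, forward 7.9 m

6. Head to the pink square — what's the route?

turn left 167°, forward 3.8 m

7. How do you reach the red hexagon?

turn right 57°, forward 9.2 m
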